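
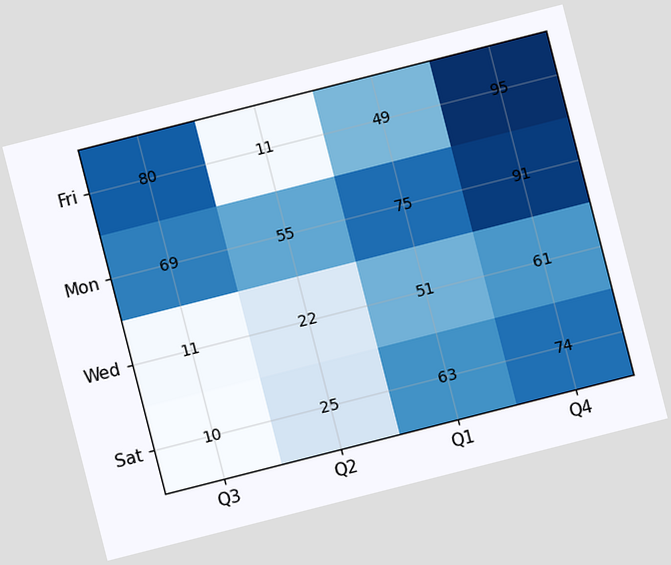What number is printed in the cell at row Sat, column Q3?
The chart is tilted about 14° counter-clockwise. The (Sat, Q3) cell reads 10.

10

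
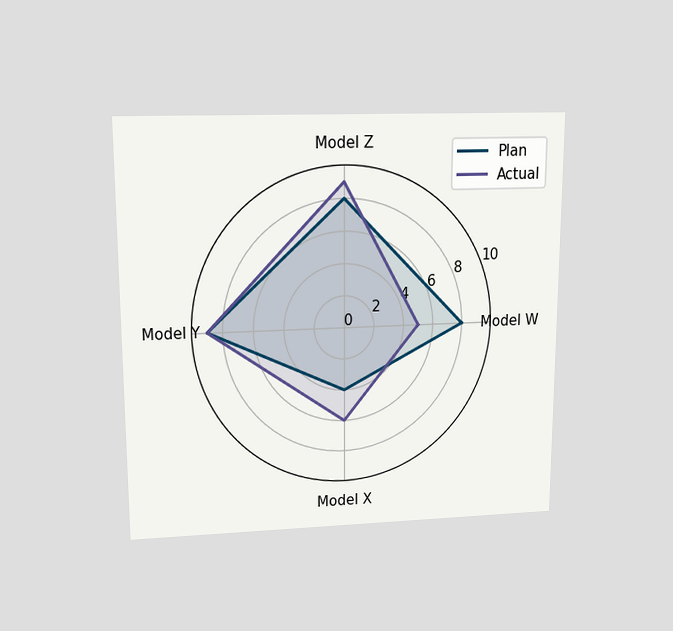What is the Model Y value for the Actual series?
The chart is viewed slightly from above. On the Model Y axis, Actual reaches 9.

9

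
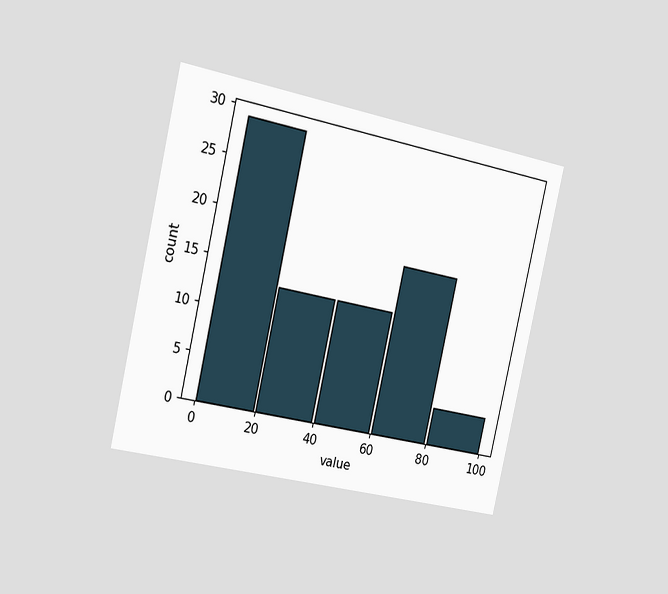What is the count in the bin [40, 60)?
13

The chart is tilted about 13° clockwise and viewed slightly from the left. The [40, 60) bin has height 13.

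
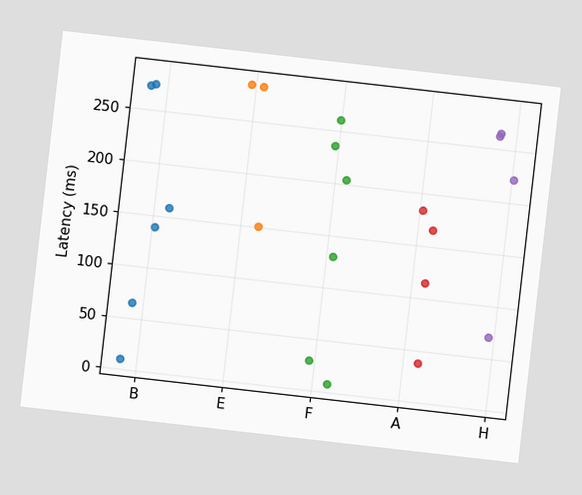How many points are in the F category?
6

The chart is tilted about 6° clockwise. Counting the markers in the F column gives 6.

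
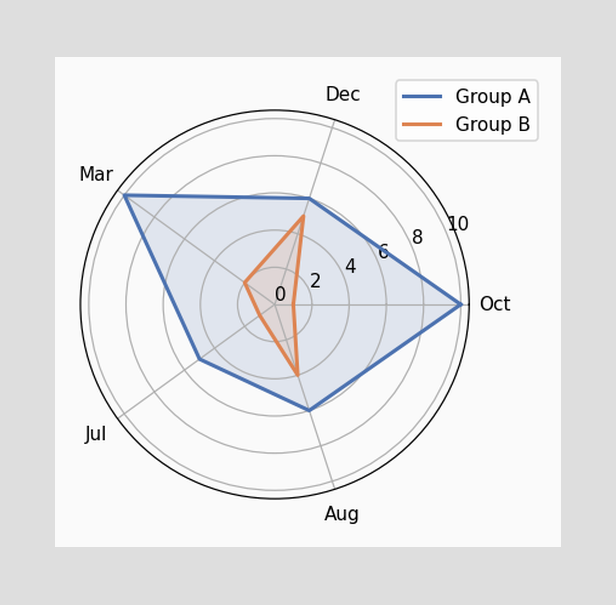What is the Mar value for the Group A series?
On the Mar axis, Group A reaches 10.

10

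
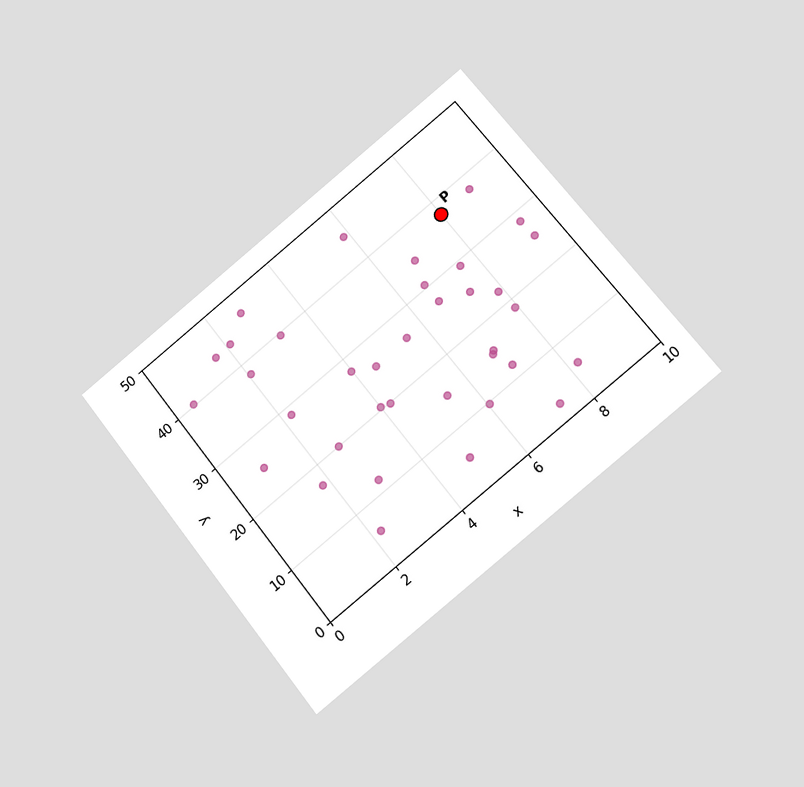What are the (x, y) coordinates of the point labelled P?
The chart is tilted about 38° counter-clockwise and viewed at a slight angle. Following the gridlines from P to each axis, P sits at (8, 37.5).

(8, 37.5)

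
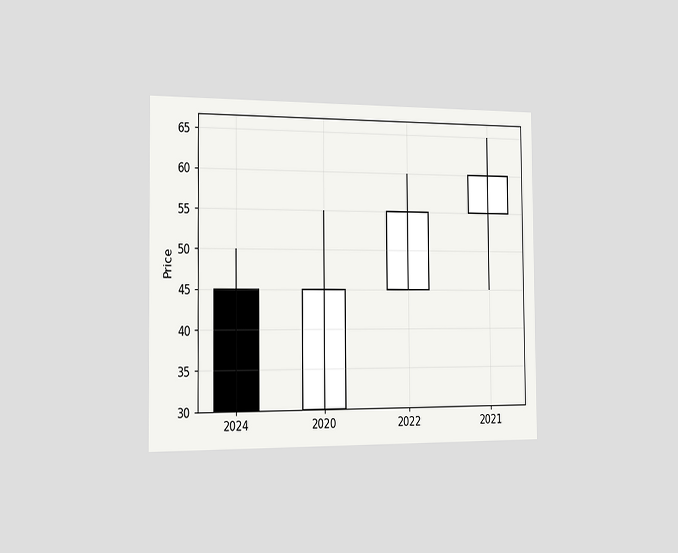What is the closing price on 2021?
60

The chart is viewed slightly from the left. The 2021 candle closes at 60.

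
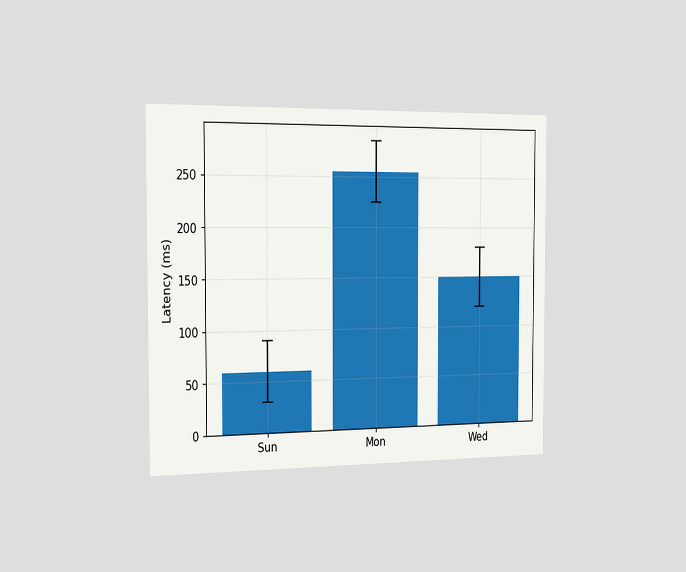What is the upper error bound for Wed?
The chart is viewed slightly from the left. The Wed bar's upper whisker reaches 180ms.

180ms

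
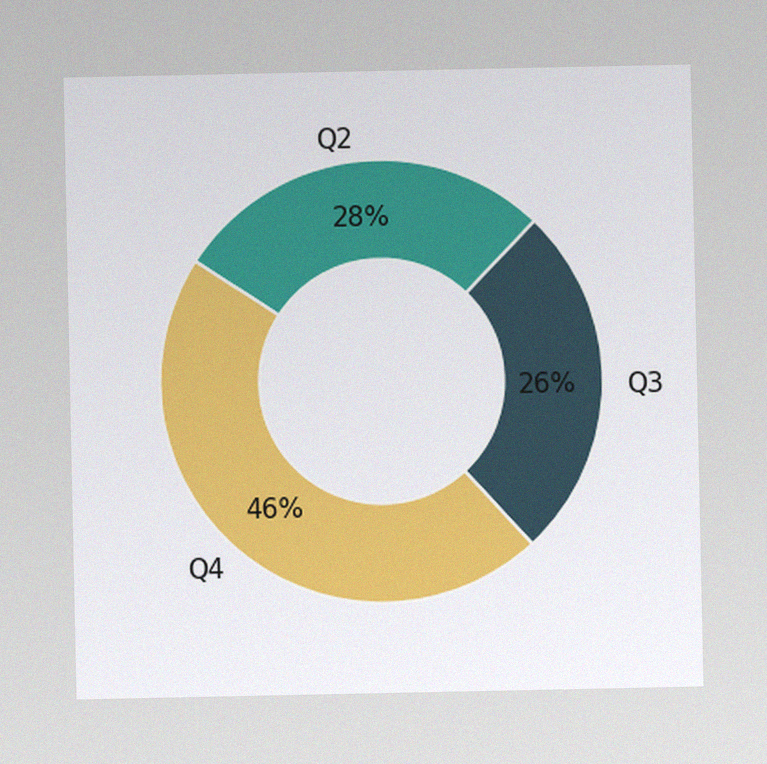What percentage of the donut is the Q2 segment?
28%

The image has some photo noise and uneven lighting. The Q2 segment takes up 28% of the ring.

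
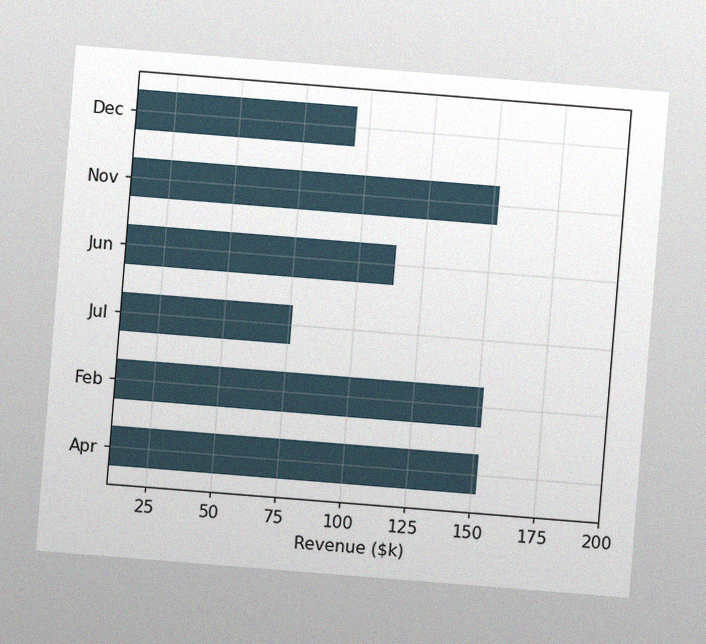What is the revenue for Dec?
$95k

The chart is tilted about 5° clockwise, with some photo noise. Reading along the chart's x-axis, the Dec bar reaches $95k.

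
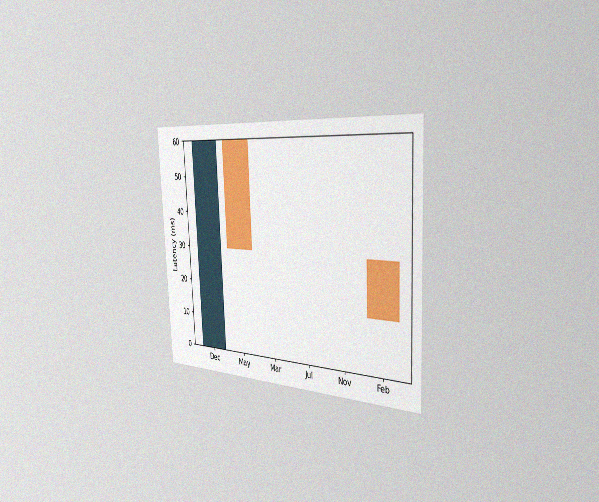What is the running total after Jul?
The chart is tilted about 3° counter-clockwise and viewed slightly from the right, with some photo noise. After Jul the running total reaches 30ms.

30ms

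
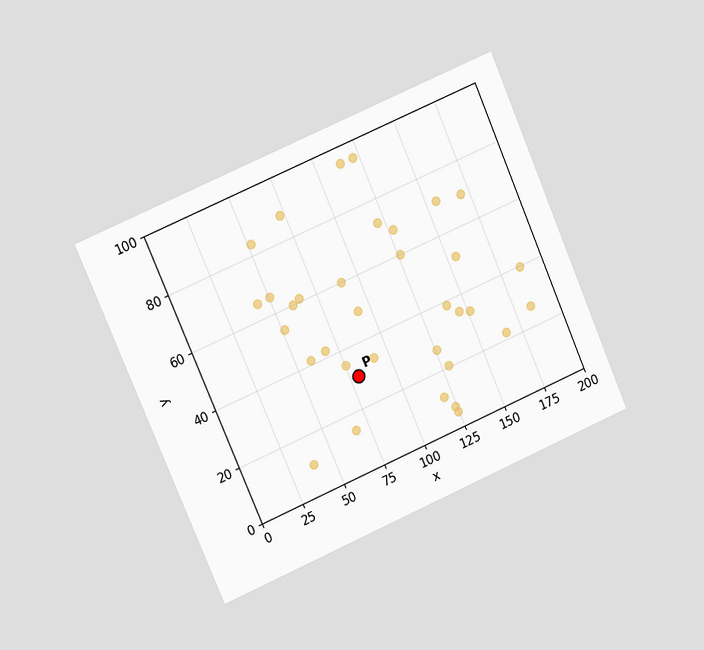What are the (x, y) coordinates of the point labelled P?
The chart is tilted about 23° counter-clockwise and viewed at a slight angle. Following the gridlines from P to each axis, P sits at (80, 30).

(80, 30)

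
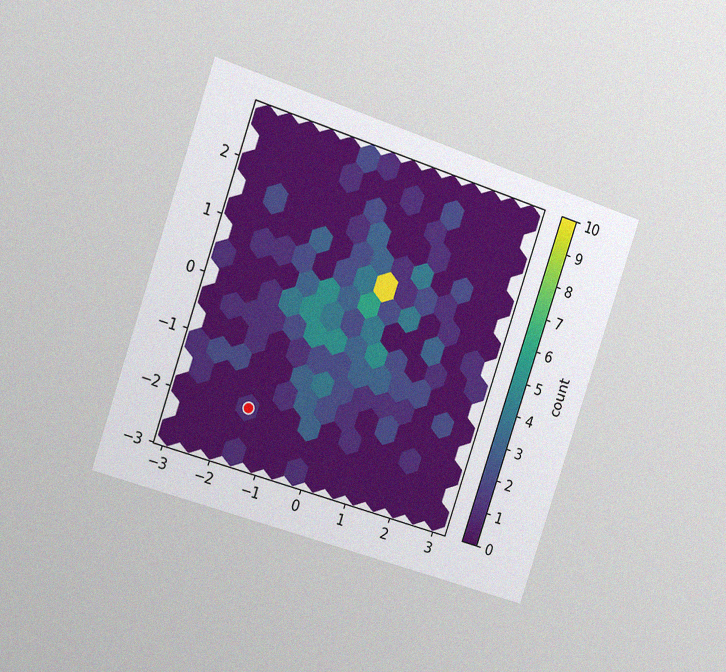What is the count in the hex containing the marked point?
1

The chart is tilted about 19° clockwise and viewed slightly from the left, with some photo noise. The marked hex reads 1 on the colorbar.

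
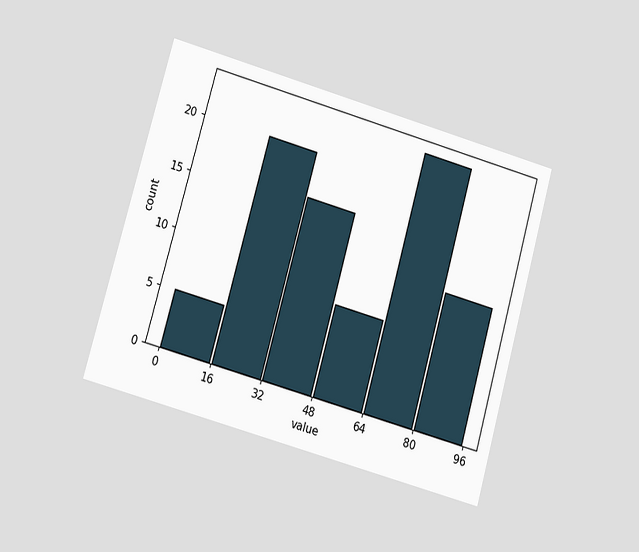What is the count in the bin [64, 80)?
The chart is tilted about 16° clockwise and viewed at a slight angle. The [64, 80) bin has height 23.

23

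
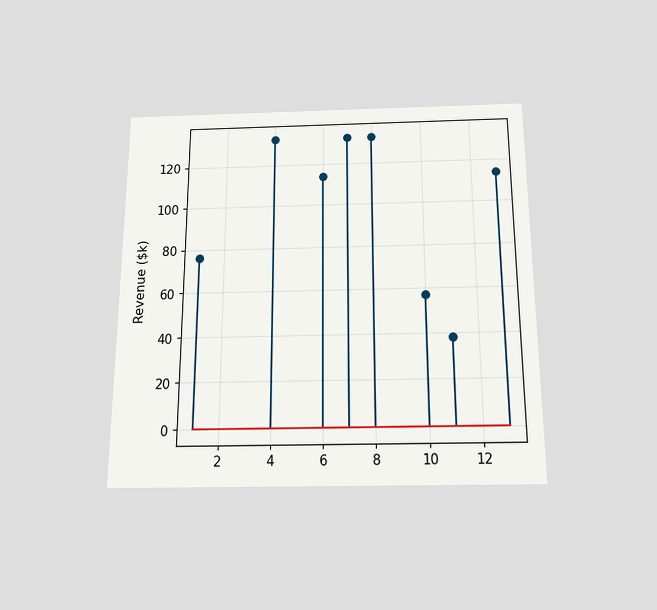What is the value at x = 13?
$114k

The chart is viewed slightly from below. The stem at x=13 reaches $114k.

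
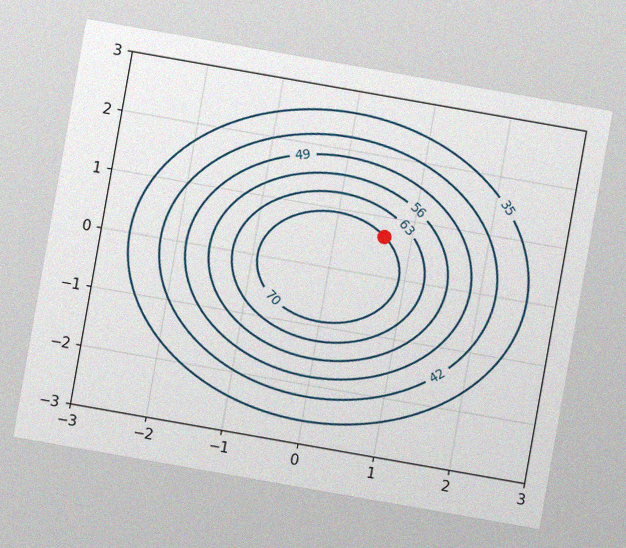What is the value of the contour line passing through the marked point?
The chart is tilted about 10° clockwise, with some photo noise. The marked point sits on the contour labelled 70.

70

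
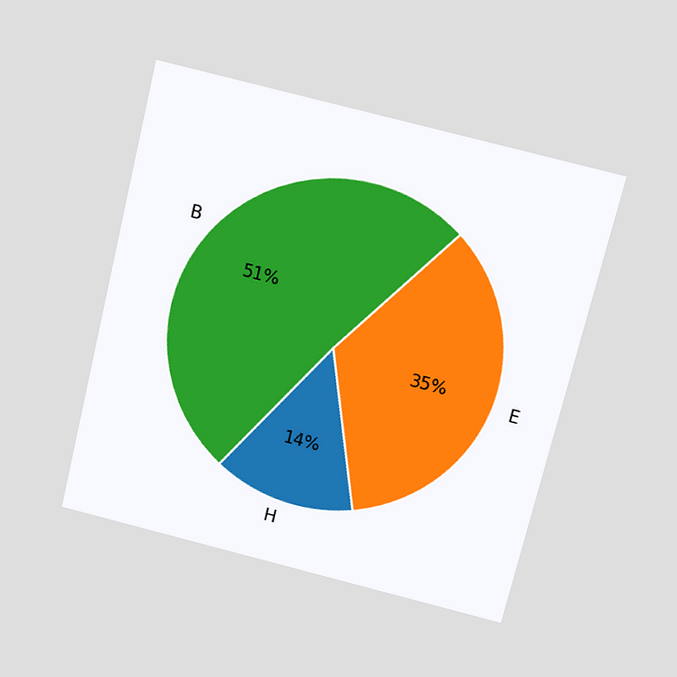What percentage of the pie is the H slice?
14%

The chart is tilted about 14° clockwise and viewed slightly from above. The H slice takes up 14% of the pie.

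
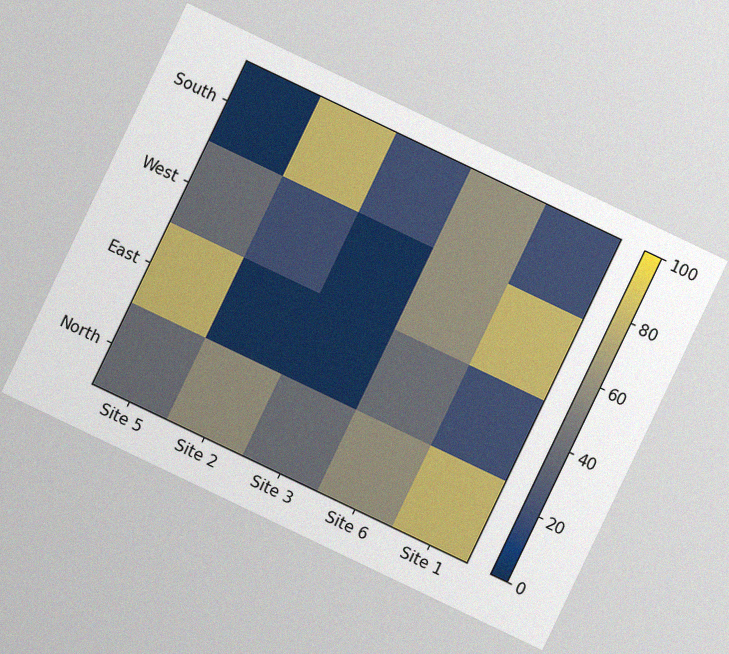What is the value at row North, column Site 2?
The chart is tilted about 26° clockwise, with some photo noise. Matching cell (North, Site 2) against the colorbar gives 60.

60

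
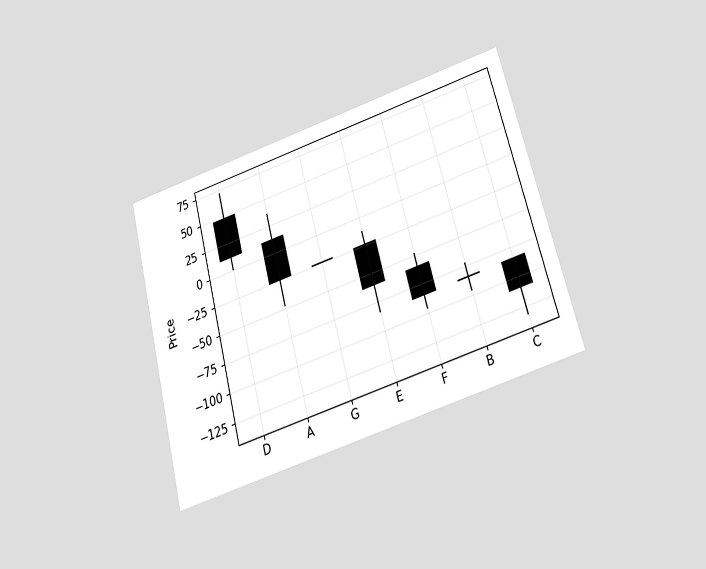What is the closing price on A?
The chart is tilted about 15° counter-clockwise and viewed slightly from below. The A candle closes at -24.

-24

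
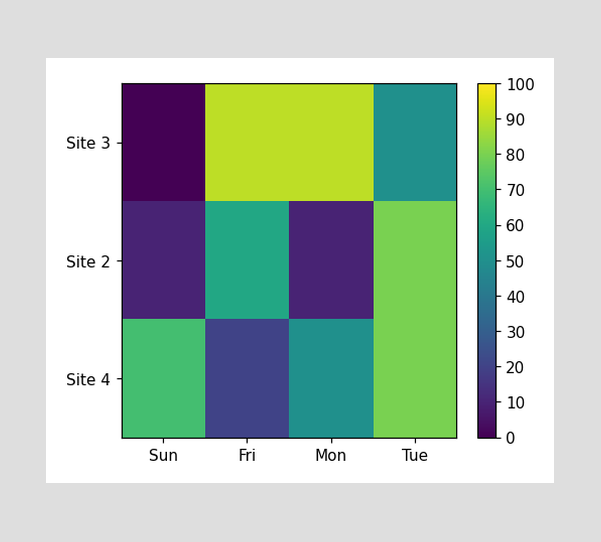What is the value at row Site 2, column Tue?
80

Matching cell (Site 2, Tue) against the colorbar gives 80.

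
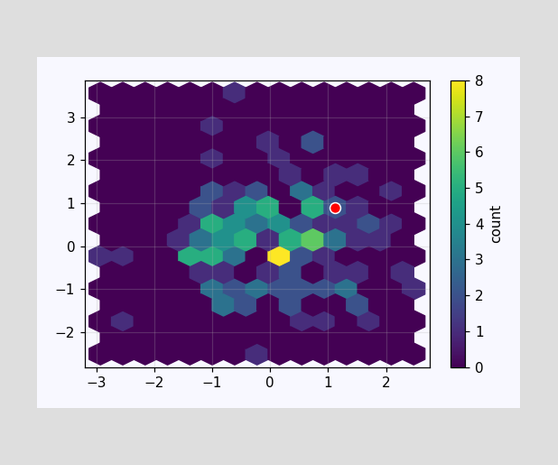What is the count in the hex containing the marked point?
The marked hex reads 2 on the colorbar.

2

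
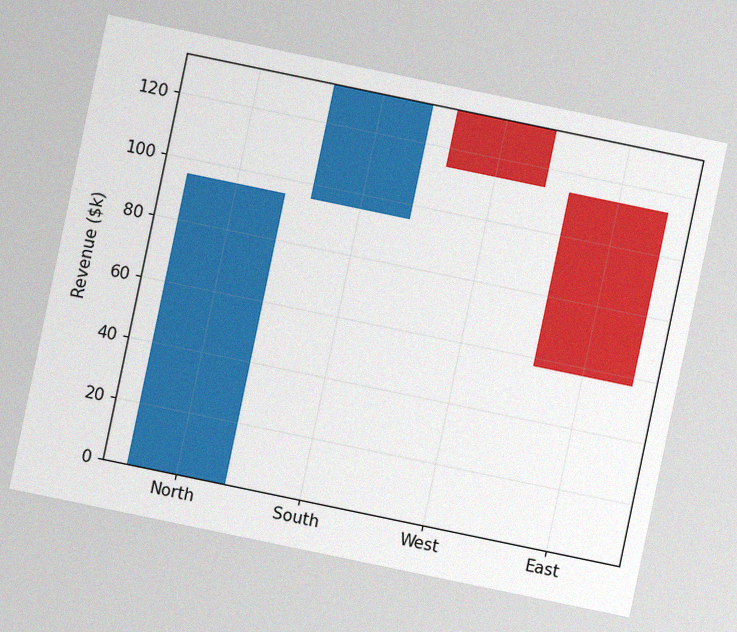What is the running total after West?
$114k

The chart is tilted about 12° clockwise, with some photo noise. After West the running total reaches $114k.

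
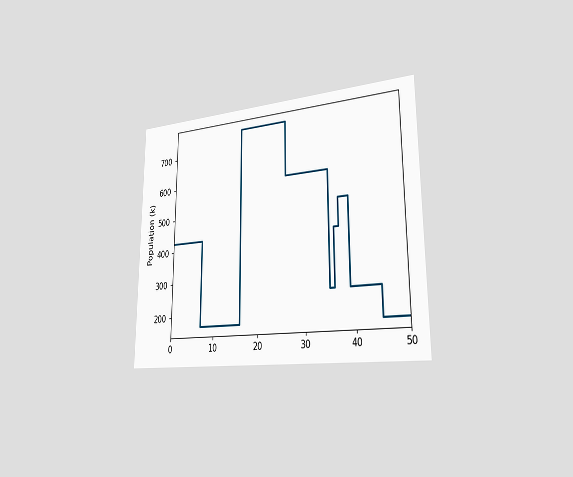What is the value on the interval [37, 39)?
510k

The chart is viewed slightly from the right. On [37, 39) the step sits at 510k.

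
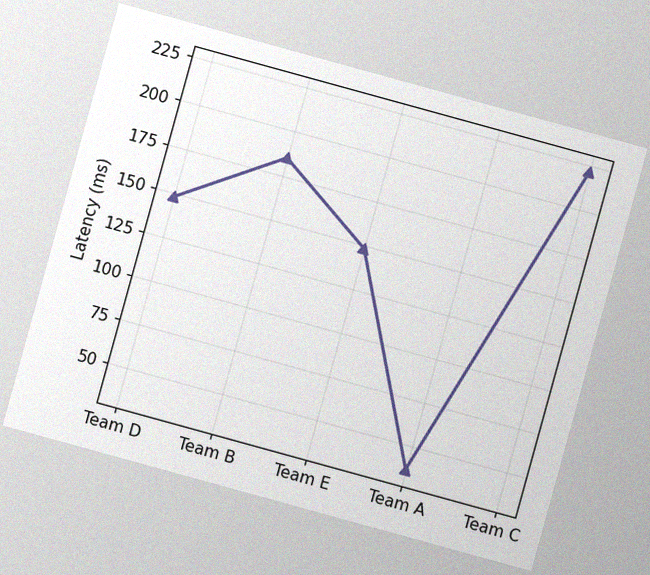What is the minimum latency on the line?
The chart is tilted about 15° clockwise, with some photo noise. The lowest point is at Team A, and reading across to the y-axis gives 37ms.

37ms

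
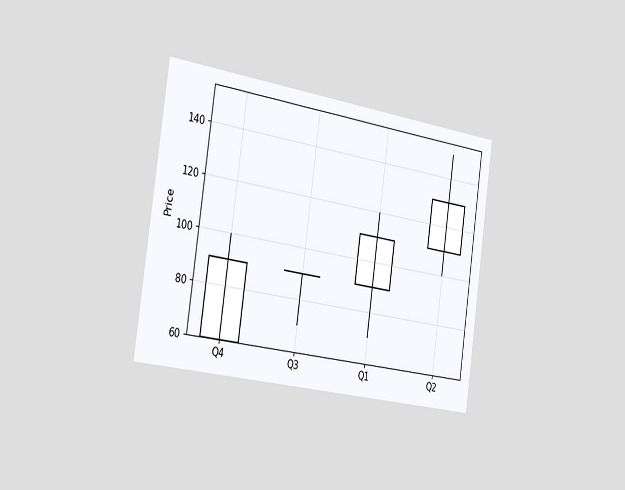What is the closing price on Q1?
110

The chart is tilted about 8° clockwise and viewed slightly from the left. The Q1 candle closes at 110.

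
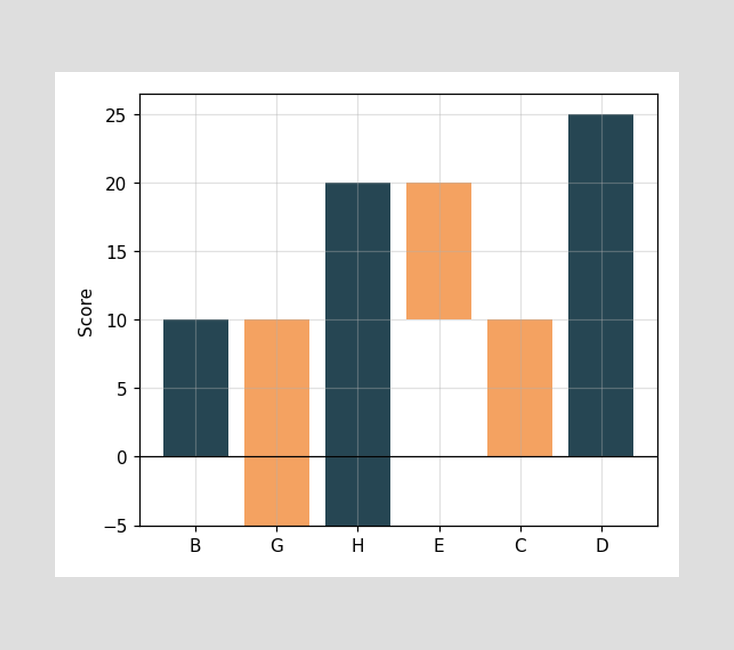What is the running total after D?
After D the running total reaches 25.

25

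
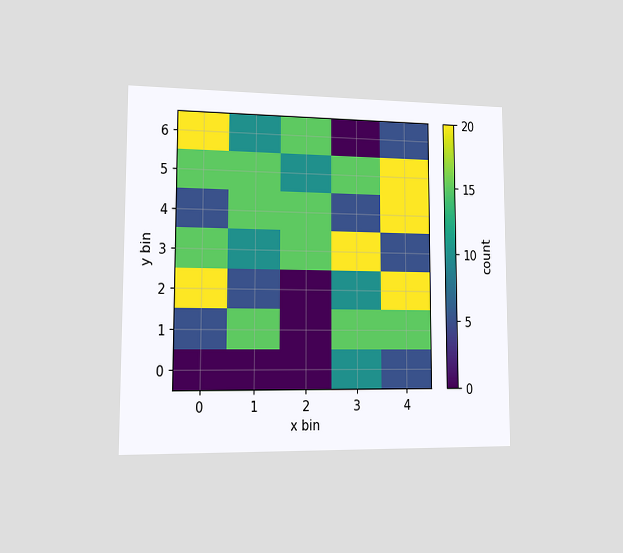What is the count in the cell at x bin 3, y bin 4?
The chart is viewed slightly from the left. Matching the cell (3, 4) against the colorbar gives 5.

5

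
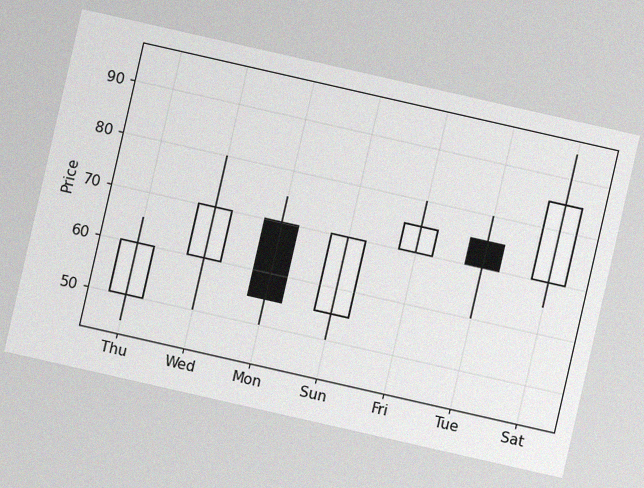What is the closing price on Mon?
The chart is tilted about 13° clockwise, with some photo noise. The Mon candle closes at 55.

55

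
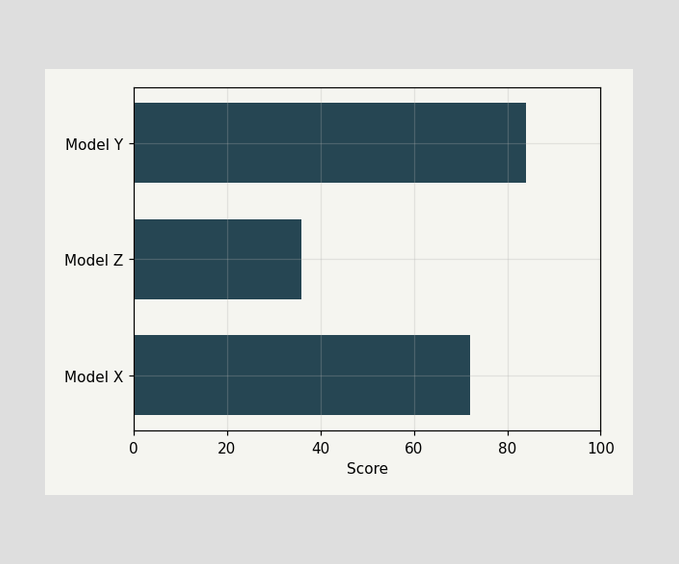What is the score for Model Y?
Reading along the chart's x-axis, the Model Y bar reaches 84.

84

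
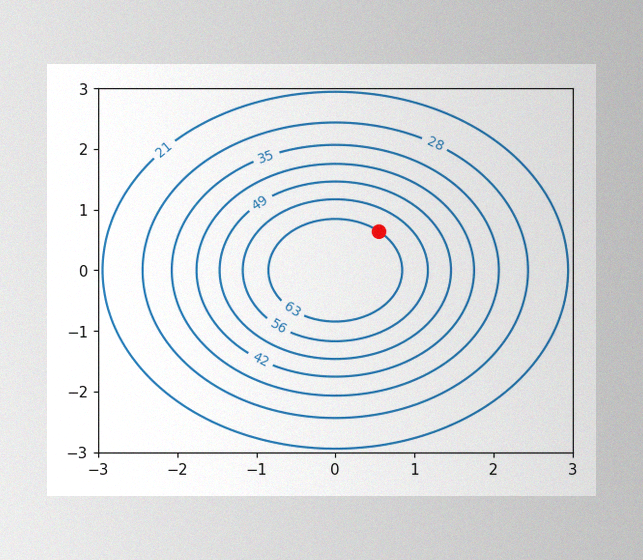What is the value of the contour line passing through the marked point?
The image has some photo noise and uneven lighting. The marked point sits on the contour labelled 63.

63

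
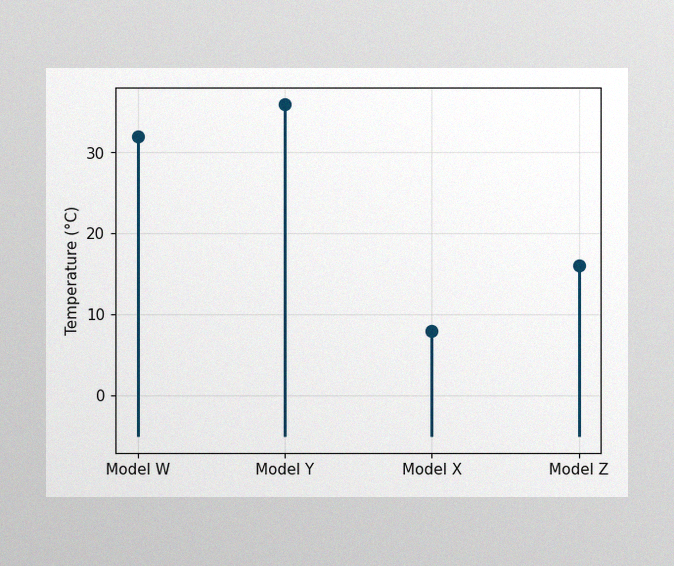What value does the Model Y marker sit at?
36°C

The image has some photo noise and uneven lighting. The Model Y marker sits at 36°C.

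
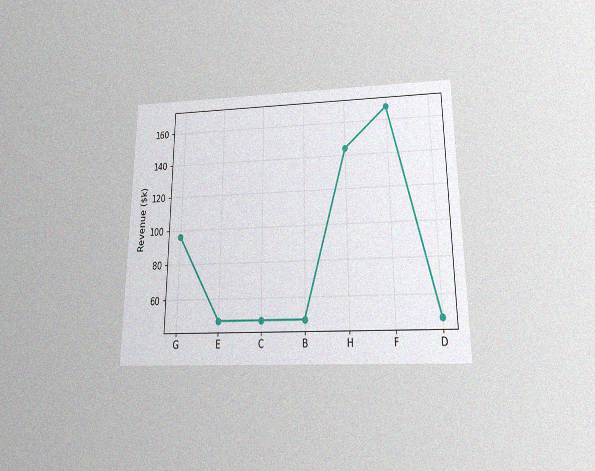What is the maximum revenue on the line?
$168k

The chart is viewed slightly from below, with some photo noise. The highest point is at F, and reading across to the y-axis gives $168k.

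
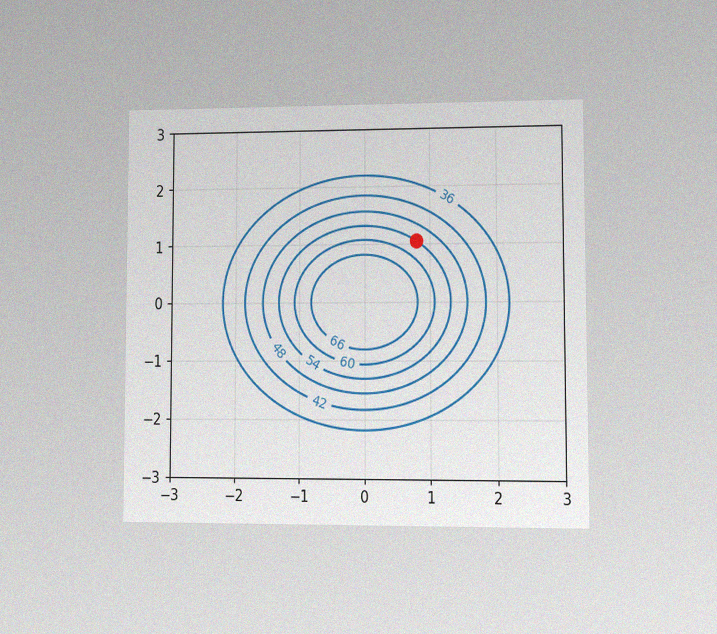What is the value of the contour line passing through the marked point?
54

The chart is viewed at a slight angle, with some photo noise. The marked point sits on the contour labelled 54.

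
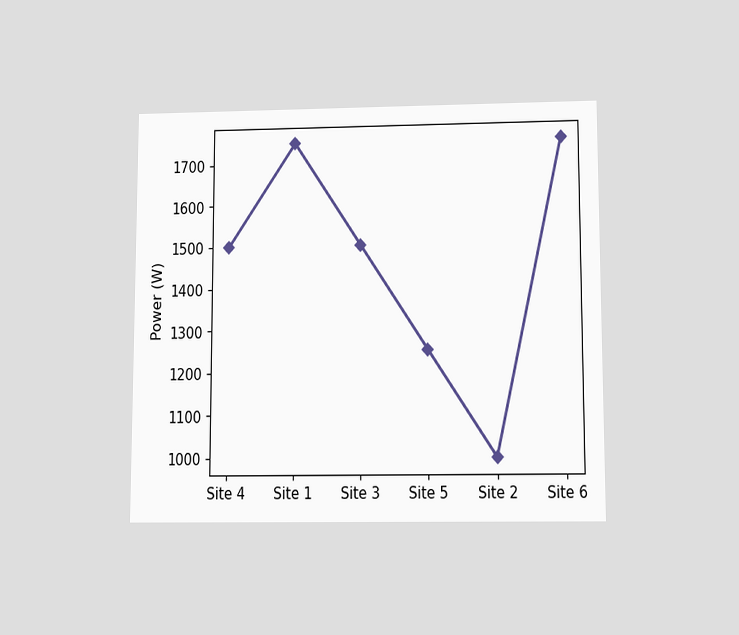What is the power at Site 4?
The chart is viewed slightly from below. At Site 4, the line is at 1500W.

1500W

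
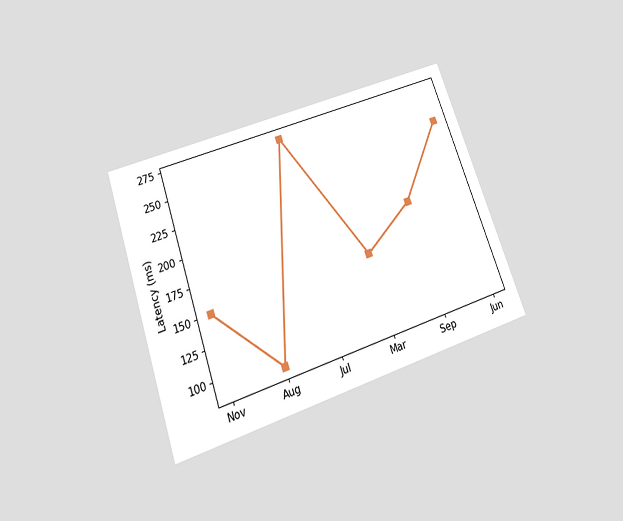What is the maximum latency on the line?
The chart is tilted about 19° counter-clockwise and viewed slightly from below. The highest point is at Jul, and reading across to the y-axis gives 270ms.

270ms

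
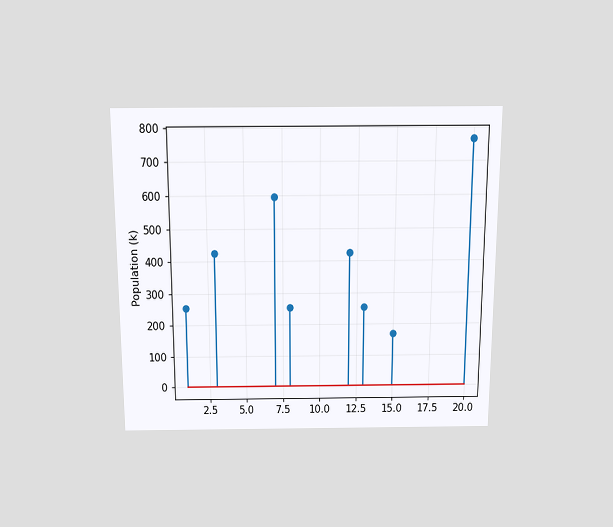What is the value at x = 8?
255k

The chart is viewed slightly from above. The stem at x=8 reaches 255k.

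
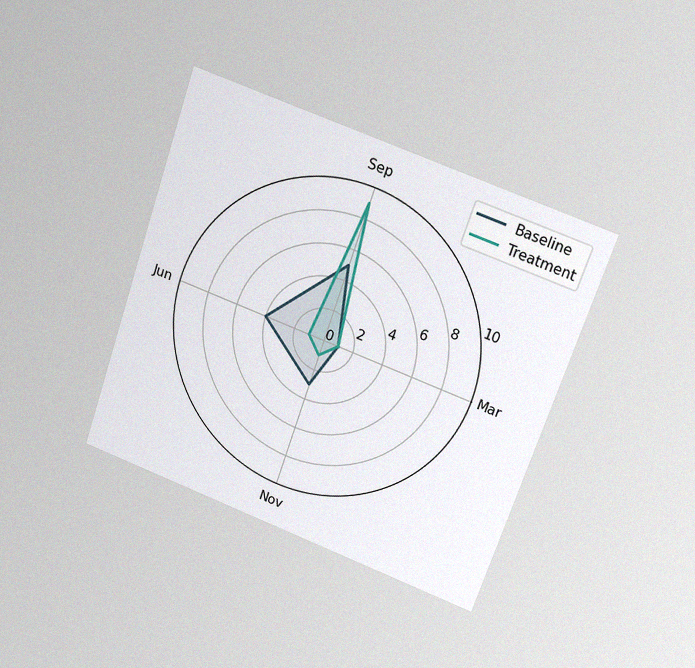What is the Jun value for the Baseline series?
The chart is tilted about 19° clockwise and viewed at a slight angle, with some photo noise. On the Jun axis, Baseline reaches 4.

4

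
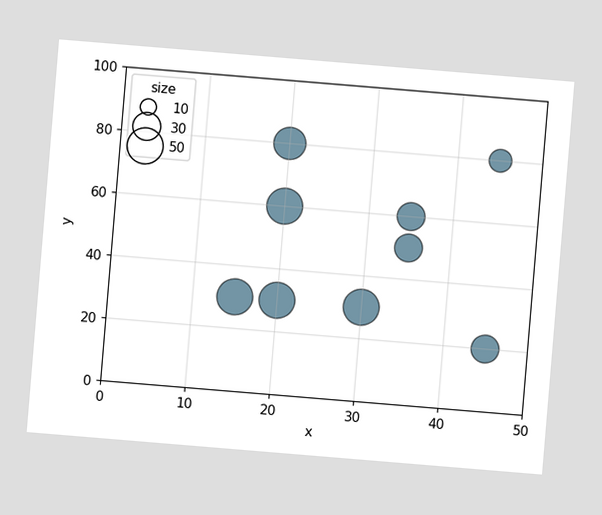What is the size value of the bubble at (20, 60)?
The chart is tilted about 5° clockwise. Matching the bubble at (20, 60) against the size legend gives 50.

50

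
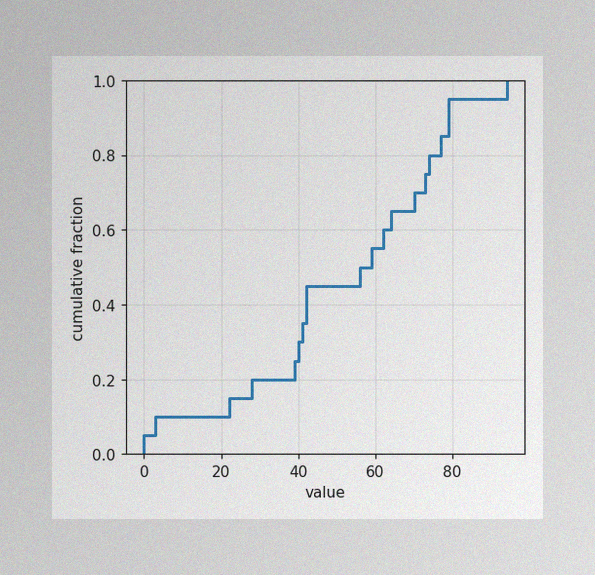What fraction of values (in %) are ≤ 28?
20%

The image has some photo noise and uneven lighting. At x=28 the ECDF step is at 20%.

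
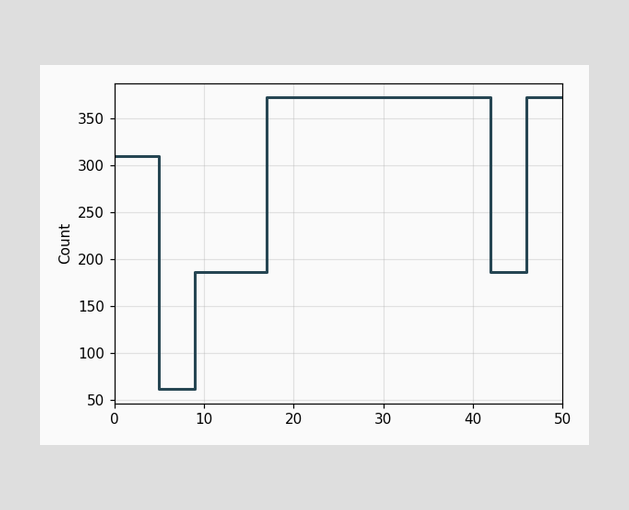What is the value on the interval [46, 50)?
On [46, 50) the step sits at 372.

372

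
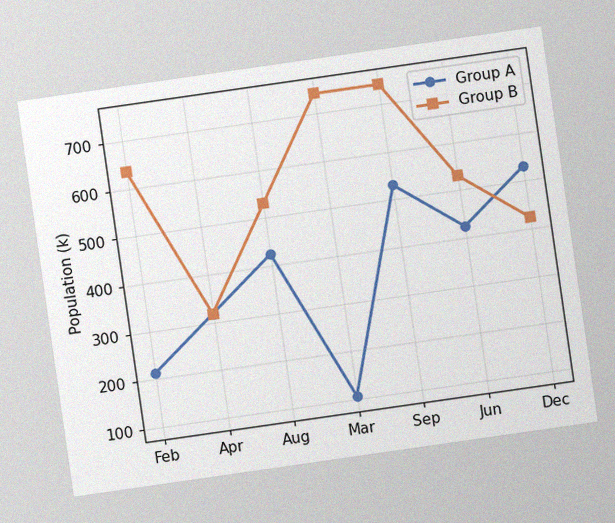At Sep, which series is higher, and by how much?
The chart is tilted about 8° counter-clockwise, with some photo noise. At Sep, Group B sits above the other line by 212k.

Group B, by 212k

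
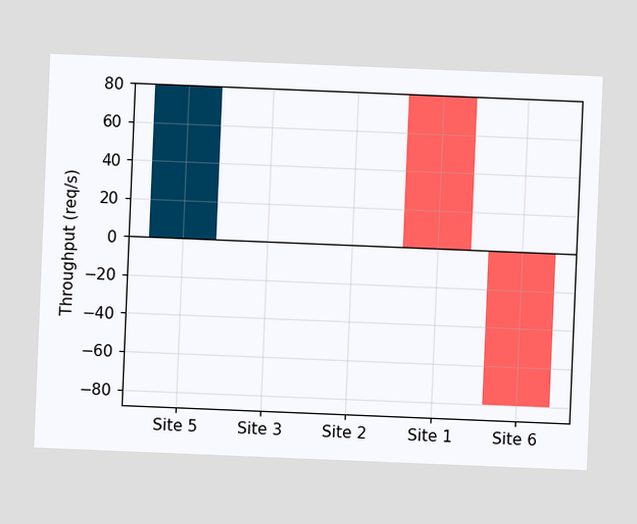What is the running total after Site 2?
80req/s

The chart is tilted about 2° clockwise. After Site 2 the running total reaches 80req/s.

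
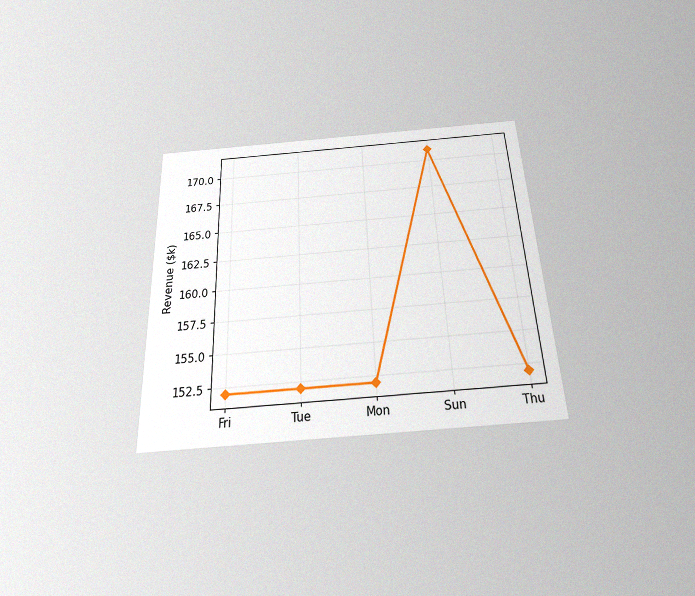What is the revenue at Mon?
The chart is tilted about 2° counter-clockwise and viewed slightly from below, with some photo noise. At Mon, the line is at $152k.

$152k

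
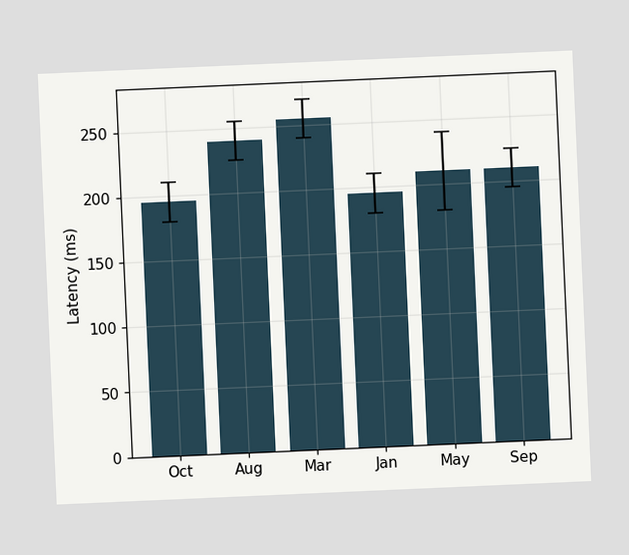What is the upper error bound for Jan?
The chart is tilted about 3° counter-clockwise. The Jan bar's upper whisker reaches 210ms.

210ms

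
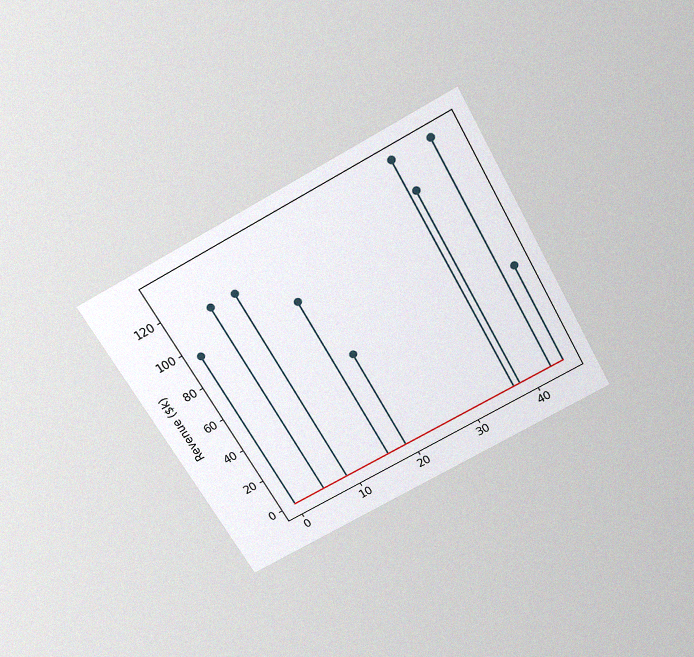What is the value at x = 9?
The chart is tilted about 29° counter-clockwise and viewed slightly from above, with some photo noise. The stem at x=9 reaches $114k.

$114k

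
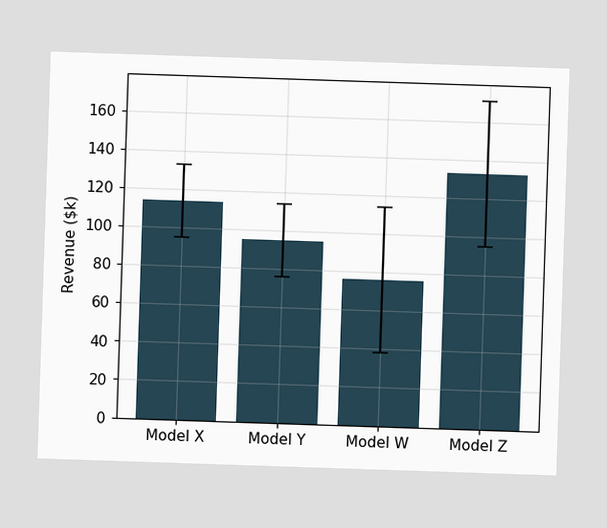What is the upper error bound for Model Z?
$171k

The Model Z bar's upper whisker reaches $171k.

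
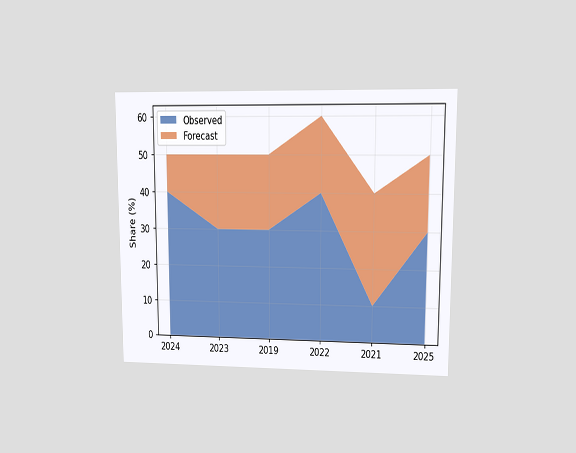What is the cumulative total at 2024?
50%

The chart is viewed at a slight angle. The stacked total at 2024 reaches 50%.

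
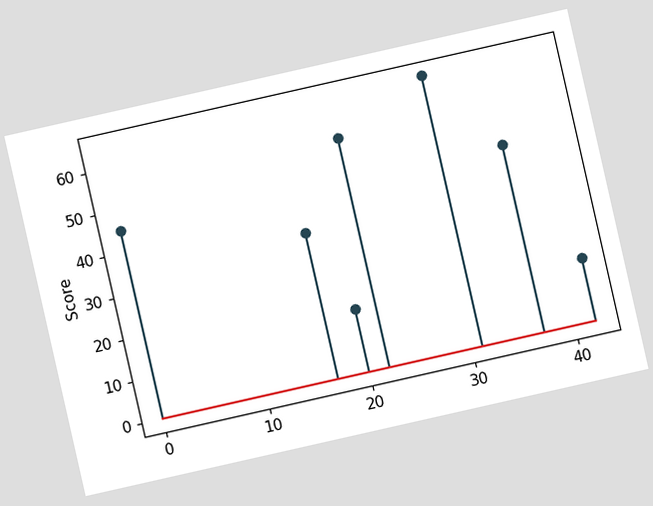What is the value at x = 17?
35

The chart is tilted about 13° counter-clockwise. The stem at x=17 reaches 35.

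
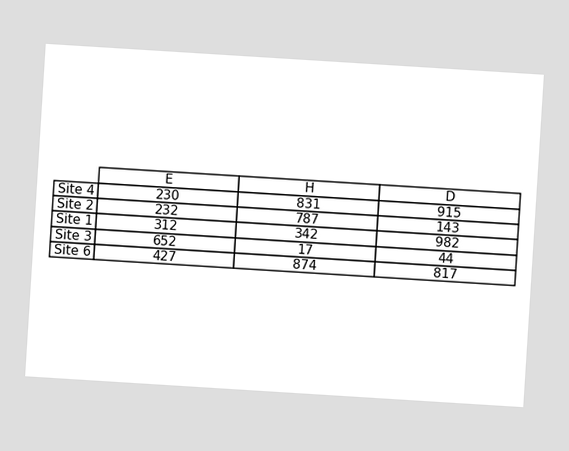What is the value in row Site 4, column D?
915

The chart is tilted about 4° clockwise. The (Site 4, D) cell reads 915.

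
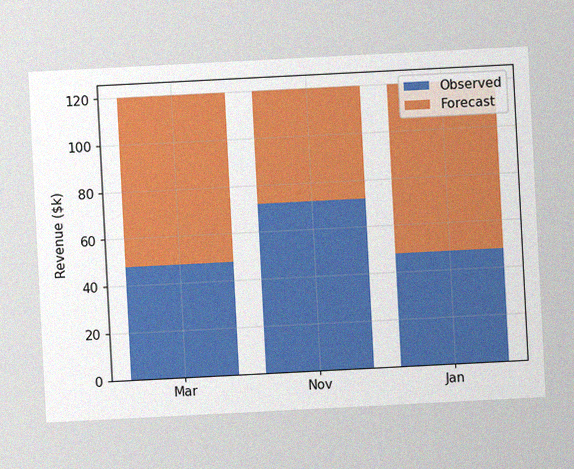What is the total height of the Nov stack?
$120k

The chart is tilted about 3° counter-clockwise, with some photo noise. The Nov stack's top reaches $120k on the y-axis.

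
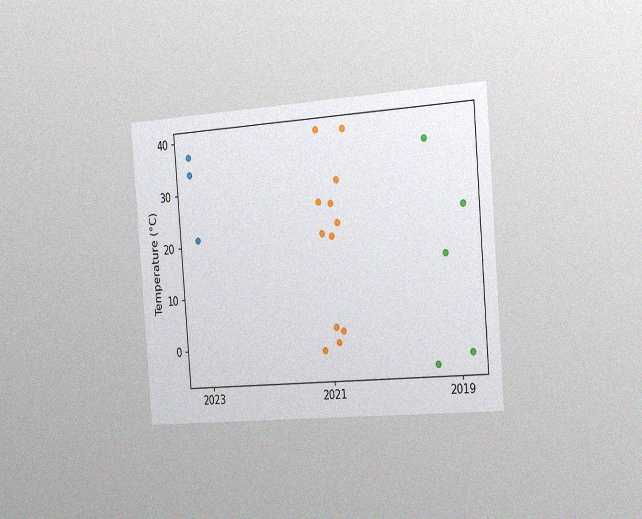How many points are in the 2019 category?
5

The chart is tilted about 5° counter-clockwise and viewed slightly from the right, with some photo noise. Counting the markers in the 2019 column gives 5.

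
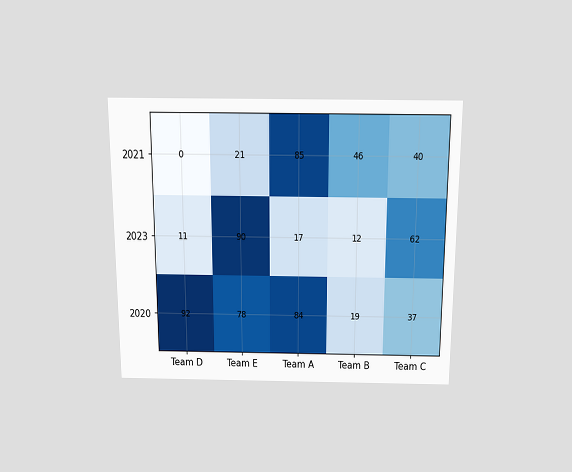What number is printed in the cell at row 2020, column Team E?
The chart is viewed slightly from above. The (2020, Team E) cell reads 78.

78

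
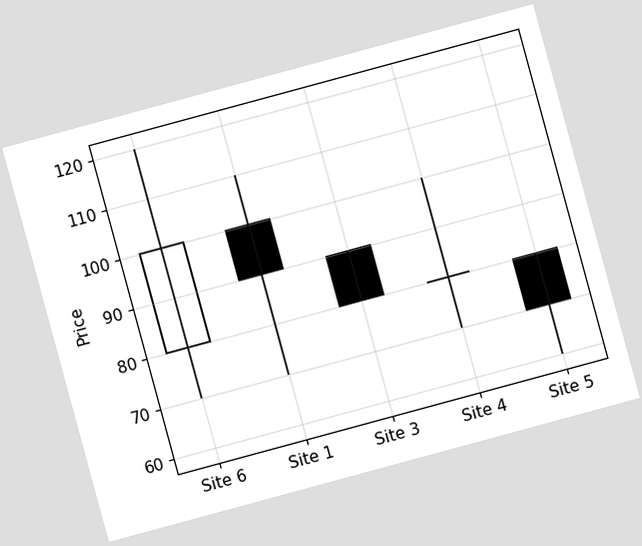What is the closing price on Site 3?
80

The chart is tilted about 15° counter-clockwise. The Site 3 candle closes at 80.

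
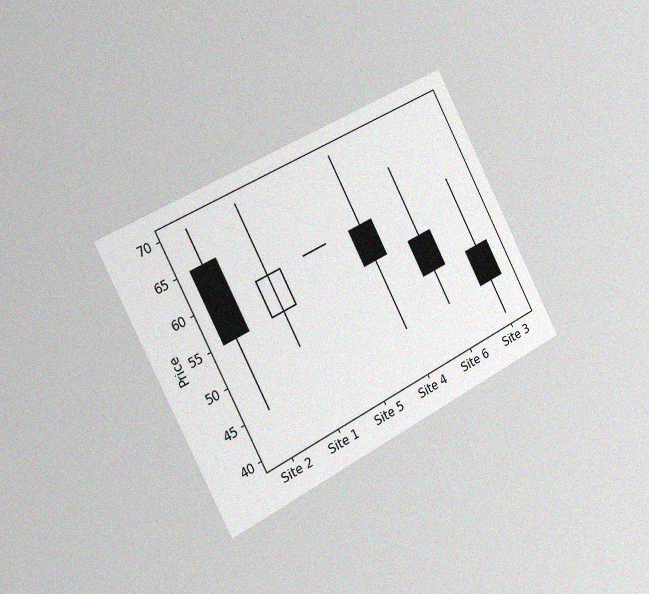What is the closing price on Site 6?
The chart is tilted about 27° counter-clockwise and viewed slightly from the left, with some photo noise. The Site 6 candle closes at 50.

50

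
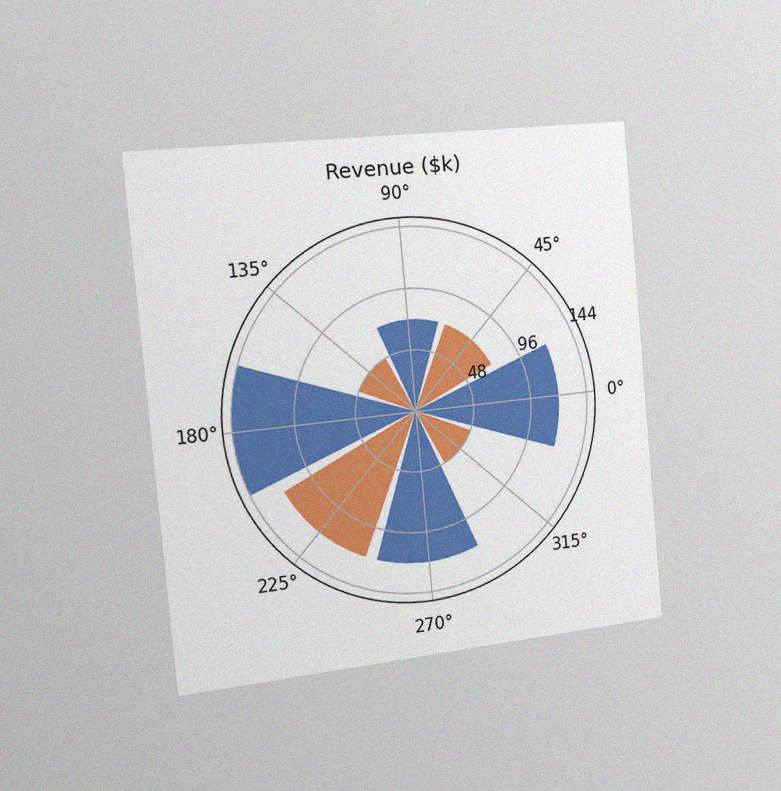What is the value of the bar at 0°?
The chart is tilted about 5° counter-clockwise and viewed slightly from the left, with some photo noise. The bar at 0° reaches $120k on the radial axis.

$120k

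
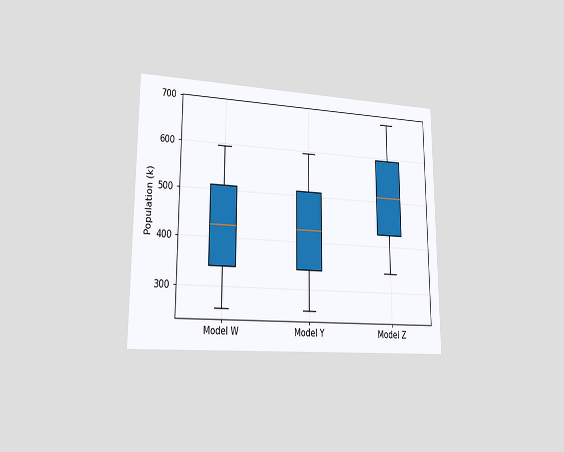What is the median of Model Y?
425k

The chart is viewed slightly from the left. The median line in the Model Y box sits at 425k.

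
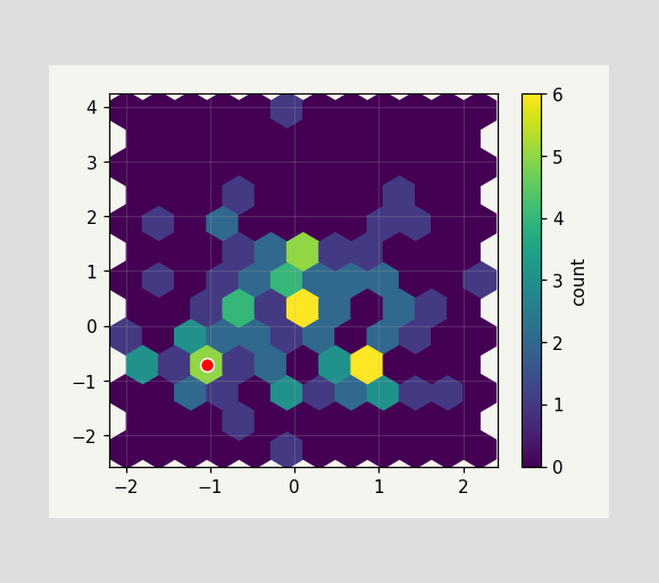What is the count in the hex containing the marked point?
The marked hex reads 5 on the colorbar.

5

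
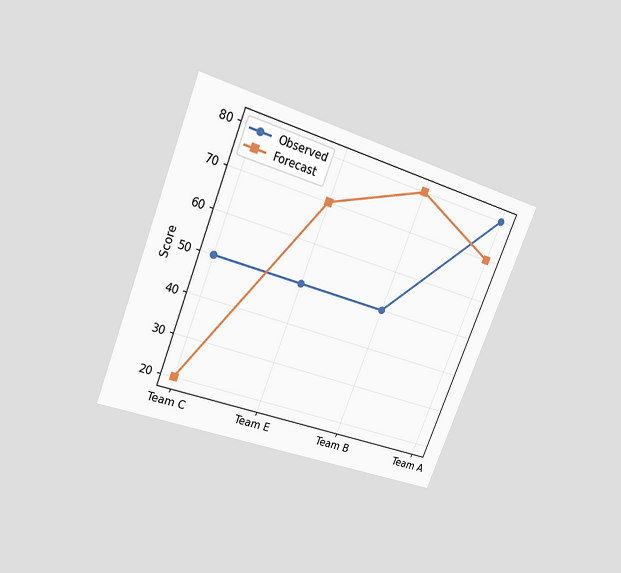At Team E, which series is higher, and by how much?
The chart is tilted about 21° clockwise and viewed at a slight angle. At Team E, Forecast sits above the other line by 20.

Forecast, by 20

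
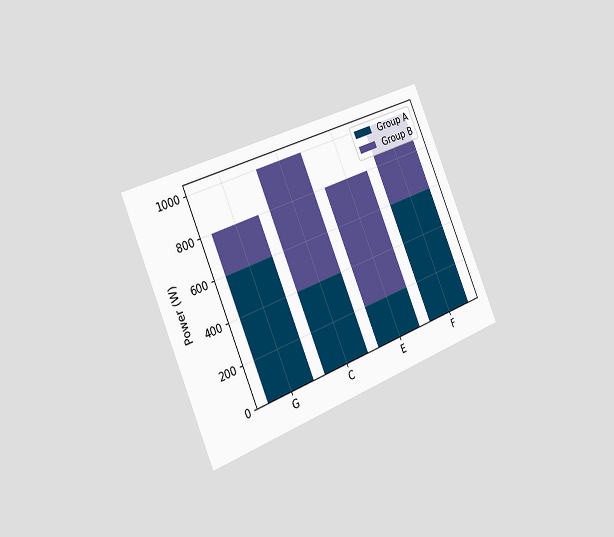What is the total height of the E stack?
800W

The chart is tilted about 23° counter-clockwise and viewed slightly from the left. The E stack's top reaches 800W on the y-axis.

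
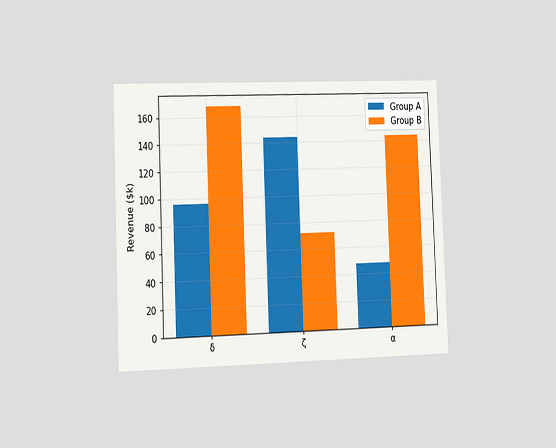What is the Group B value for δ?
$168k

The chart is tilted about 2° counter-clockwise and viewed slightly from the left. The Group B bar at δ reaches $168k on the y-axis.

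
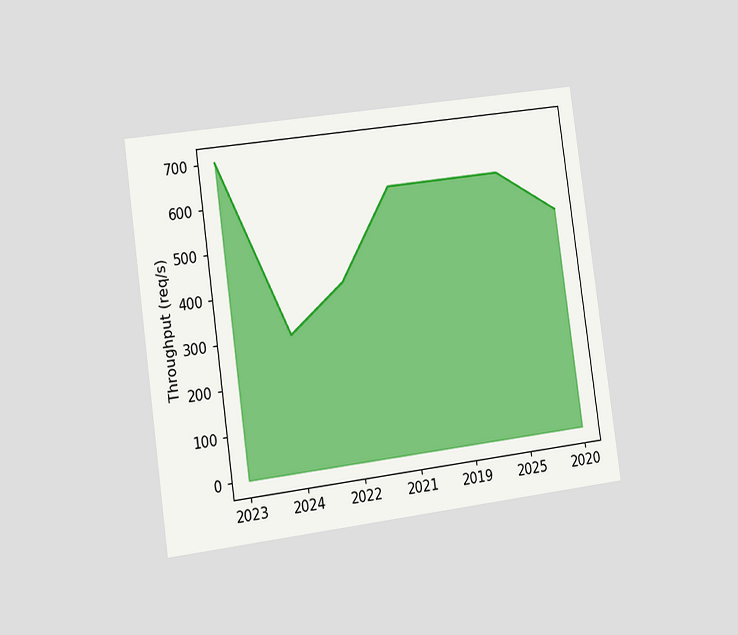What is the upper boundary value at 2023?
700req/s

The chart is tilted about 8° counter-clockwise and viewed slightly from the left. At 2023 the upper boundary is at 700req/s.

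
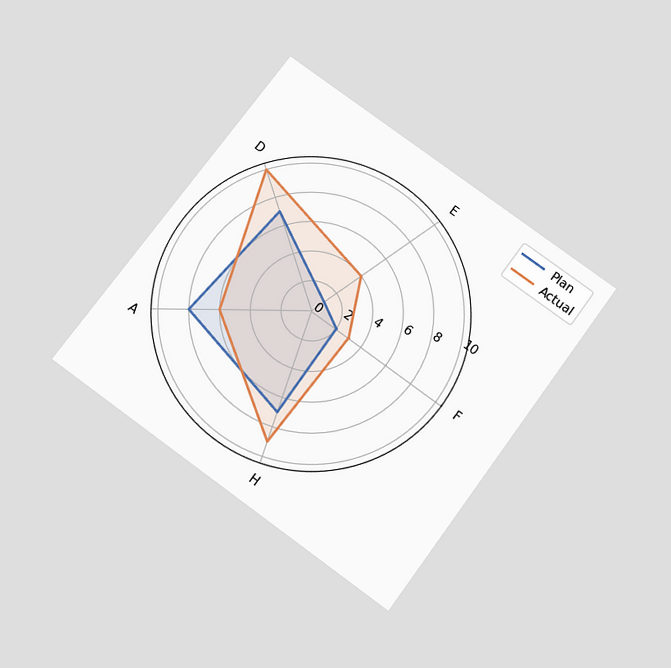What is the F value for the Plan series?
The chart is tilted about 36° clockwise and viewed slightly from below. On the F axis, Plan reaches 2.

2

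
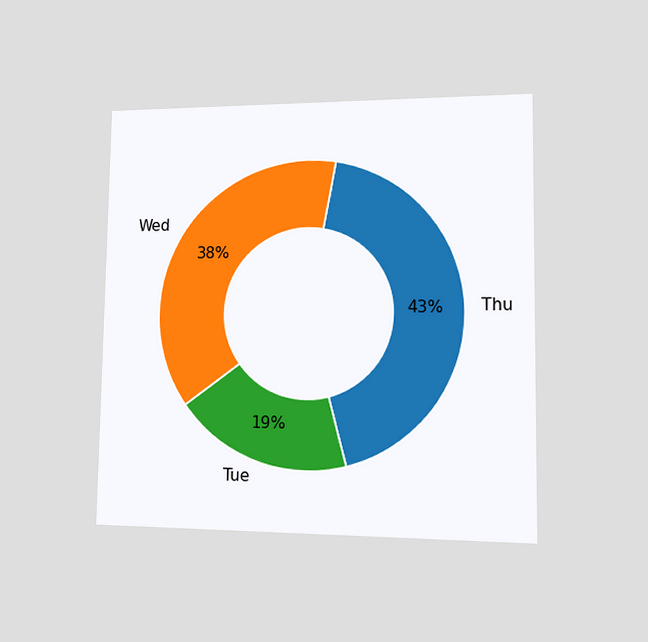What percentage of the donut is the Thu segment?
The chart is viewed at a slight angle. The Thu segment takes up 43% of the ring.

43%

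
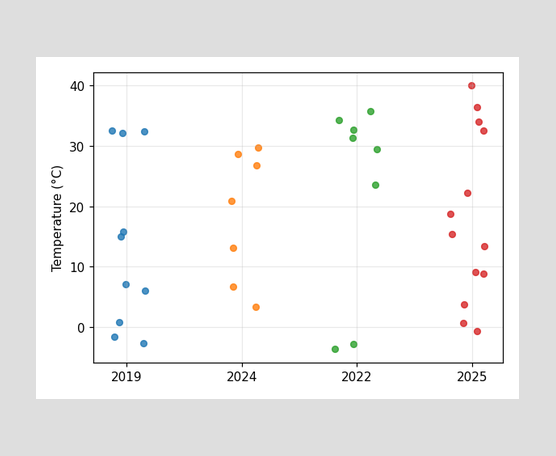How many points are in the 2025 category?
Counting the markers in the 2025 column gives 13.

13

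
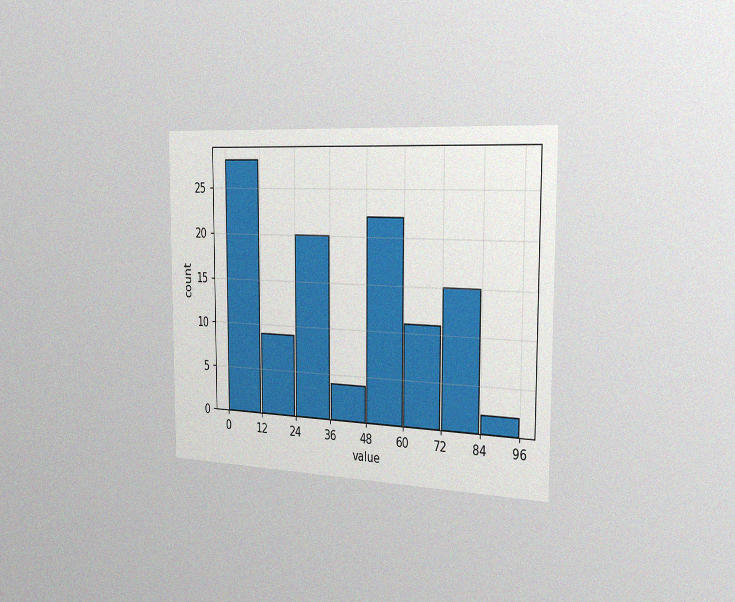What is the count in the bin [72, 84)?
The chart is viewed slightly from the right, with some photo noise. The [72, 84) bin has height 15.

15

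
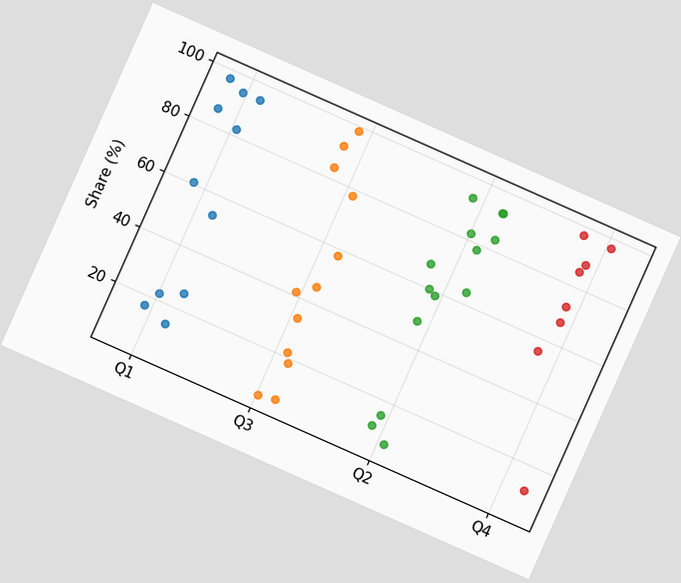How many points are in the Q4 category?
8

The chart is tilted about 24° clockwise. Counting the markers in the Q4 column gives 8.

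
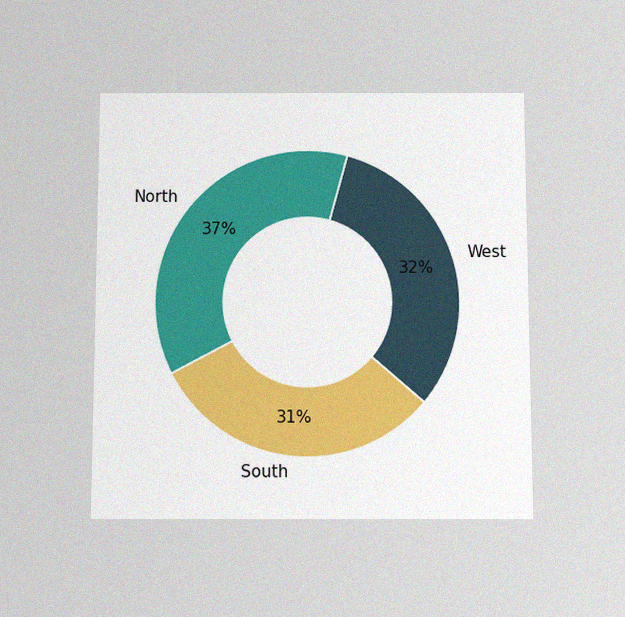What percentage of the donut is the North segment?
The chart is viewed slightly from below, with some photo noise. The North segment takes up 37% of the ring.

37%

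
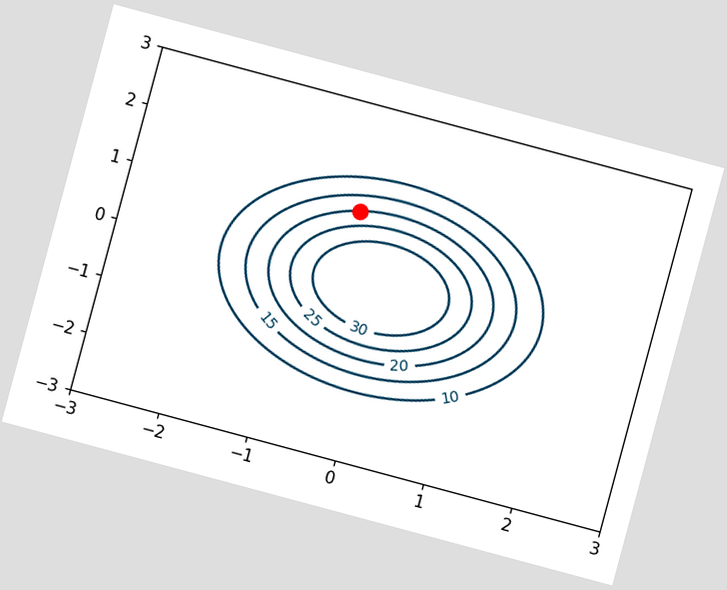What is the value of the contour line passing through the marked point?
The chart is tilted about 15° clockwise. The marked point sits on the contour labelled 20.

20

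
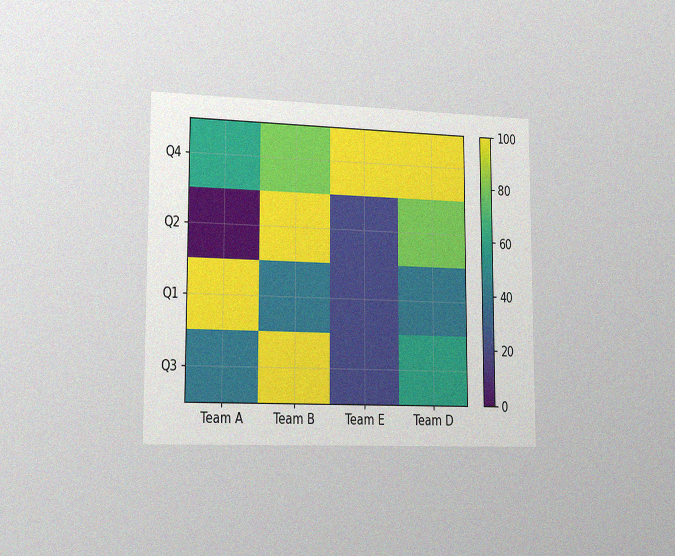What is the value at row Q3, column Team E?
20

The chart is viewed slightly from the left, with some photo noise. Matching cell (Q3, Team E) against the colorbar gives 20.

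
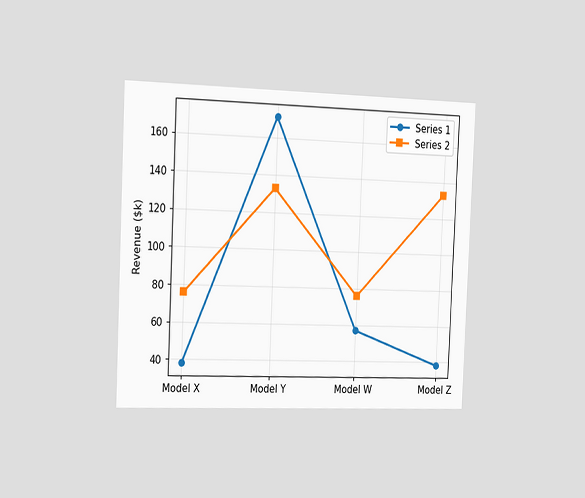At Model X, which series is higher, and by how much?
The chart is tilted about 3° clockwise and viewed slightly from the left. At Model X, Series 2 sits above the other line by $38k.

Series 2, by $38k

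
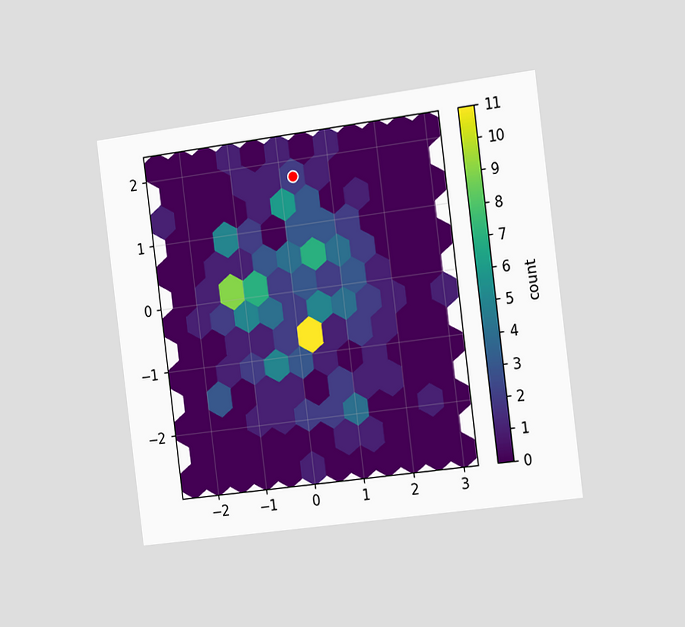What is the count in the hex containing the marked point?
2

The chart is tilted about 7° counter-clockwise and viewed slightly from the right. The marked hex reads 2 on the colorbar.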